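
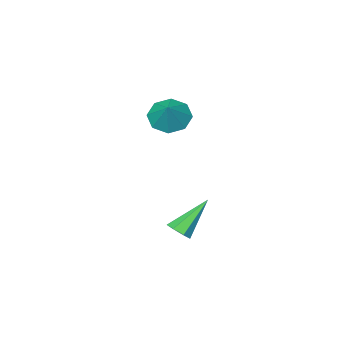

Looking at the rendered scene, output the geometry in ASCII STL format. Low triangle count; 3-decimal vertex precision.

solid 
facet normal 0.708 -0.060 -0.703
outer loop
vertex -0.744 1.468 -2.97
vertex -1.093 1.828 -3.352
vertex -0.66 2.007 -2.931
endloop
endfacet
facet normal 0.481 -0.138 0.866
outer loop
vertex -0.744 1.468 -2.97
vertex -0.66 2.007 -2.931
vertex -2.587 1.952 -1.868
endloop
endfacet
facet normal 0.708 -0.060 -0.703
outer loop
vertex -0.66 2.007 -2.931
vertex -1.093 1.828 -3.352
vertex -0.902 2.411 -3.209
endloop
endfacet
facet normal 0.347 0.664 0.663
outer loop
vertex -0.66 2.007 -2.931
vertex -0.902 2.411 -3.209
vertex -2.587 1.952 -1.868
endloop
endfacet
facet normal 0.708 -0.059 -0.704
outer loop
vertex -0.902 2.411 -3.209
vertex -1.093 1.828 -3.352
vertex -1.288 2.376 -3.594
endloop
endfacet
facet normal -0.187 0.977 0.099
outer loop
vertex -0.902 2.411 -3.209
vertex -1.288 2.376 -3.594
vertex -2.587 1.952 -1.868
endloop
endfacet
facet normal 0.709 -0.058 -0.703
outer loop
vertex -1.288 2.376 -3.594
vertex -1.093 1.828 -3.352
vertex -1.527 1.928 -3.798
endloop
endfacet
facet normal -0.719 0.567 -0.402
outer loop
vertex -1.288 2.376 -3.594
vertex -1.527 1.928 -3.798
vertex -2.587 1.952 -1.868
endloop
endfacet
facet normal 0.709 -0.060 -0.703
outer loop
vertex -1.527 1.928 -3.798
vertex -1.093 1.828 -3.352
vertex -1.439 1.405 -3.665
endloop
endfacet
facet normal -0.848 -0.260 -0.462
outer loop
vertex -1.527 1.928 -3.798
vertex -1.439 1.405 -3.665
vertex -2.587 1.952 -1.868
endloop
endfacet
facet normal 0.708 -0.058 -0.704
outer loop
vertex -1.439 1.405 -3.665
vertex -1.093 1.828 -3.352
vertex -1.09 1.2 -3.297
endloop
endfacet
facet normal -0.477 -0.878 -0.037
outer loop
vertex -1.439 1.405 -3.665
vertex -1.09 1.2 -3.297
vertex -2.587 1.952 -1.868
endloop
endfacet
facet normal 0.709 -0.058 -0.703
outer loop
vertex -1.09 1.2 -3.297
vertex -1.093 1.828 -3.352
vertex -0.744 1.468 -2.97
endloop
endfacet
facet normal 0.115 -0.824 0.554
outer loop
vertex -1.09 1.2 -3.297
vertex -0.744 1.468 -2.97
vertex -2.587 1.952 -1.868
endloop
endfacet
facet normal -0.475 -0.511 -0.717
outer loop
vertex -1.615 -1.05 2.374
vertex -2.339 -0.375 2.372
vertex -1.484 -0.486 1.885
endloop
endfacet
facet normal 0.982 -0.078 0.173
outer loop
vertex -1.615 -1.05 2.374
vertex -1.484 -0.486 1.885
vertex -1.681 0.335 3.368
endloop
endfacet
facet normal -0.475 -0.510 -0.717
outer loop
vertex -1.484 -0.486 1.885
vertex -2.339 -0.375 2.372
vertex -1.854 0.144 1.682
endloop
endfacet
facet normal 0.873 0.467 -0.142
outer loop
vertex -1.484 -0.486 1.885
vertex -1.854 0.144 1.682
vertex -1.681 0.335 3.368
endloop
endfacet
facet normal -0.473 -0.512 -0.717
outer loop
vertex -1.854 0.144 1.682
vertex -2.339 -0.375 2.372
vertex -2.509 0.469 1.882
endloop
endfacet
facet normal 0.404 0.903 -0.144
outer loop
vertex -1.854 0.144 1.682
vertex -2.509 0.469 1.882
vertex -1.681 0.335 3.368
endloop
endfacet
facet normal -0.474 -0.512 -0.717
outer loop
vertex -2.509 0.469 1.882
vertex -2.339 -0.375 2.372
vertex -3.064 0.3 2.37
endloop
endfacet
facet normal -0.147 0.974 0.170
outer loop
vertex -2.509 0.469 1.882
vertex -3.064 0.3 2.37
vertex -1.681 0.335 3.368
endloop
endfacet
facet normal -0.473 -0.510 -0.718
outer loop
vertex -3.064 0.3 2.37
vertex -2.339 -0.375 2.372
vertex -3.195 -0.265 2.858
endloop
endfacet
facet normal -0.461 0.639 0.616
outer loop
vertex -3.064 0.3 2.37
vertex -3.195 -0.265 2.858
vertex -1.681 0.335 3.368
endloop
endfacet
facet normal -0.473 -0.511 -0.718
outer loop
vertex -3.195 -0.265 2.858
vertex -2.339 -0.375 2.372
vertex -2.824 -0.894 3.061
endloop
endfacet
facet normal -0.351 0.094 0.932
outer loop
vertex -3.195 -0.265 2.858
vertex -2.824 -0.894 3.061
vertex -1.681 0.335 3.368
endloop
endfacet
facet normal -0.473 -0.511 -0.718
outer loop
vertex -2.824 -0.894 3.061
vertex -2.339 -0.375 2.372
vertex -2.17 -1.219 2.861
endloop
endfacet
facet normal 0.116 -0.341 0.933
outer loop
vertex -2.824 -0.894 3.061
vertex -2.17 -1.219 2.861
vertex -1.681 0.335 3.368
endloop
endfacet
facet normal -0.474 -0.511 -0.717
outer loop
vertex -2.17 -1.219 2.861
vertex -2.339 -0.375 2.372
vertex -1.615 -1.05 2.374
endloop
endfacet
facet normal 0.669 -0.412 0.619
outer loop
vertex -2.17 -1.219 2.861
vertex -1.615 -1.05 2.374
vertex -1.681 0.335 3.368
endloop
endfacet

endsolid


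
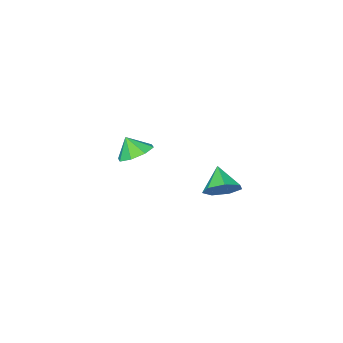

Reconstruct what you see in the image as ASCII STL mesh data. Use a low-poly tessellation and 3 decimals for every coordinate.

solid 
facet normal 0.309 0.707 -0.636
outer loop
vertex 1.09 2.526 -0.054
vertex 0.298 3.05 0.143
vertex 1.161 3.07 0.585
endloop
endfacet
facet normal 0.656 -0.609 0.446
outer loop
vertex 1.09 2.526 -0.054
vertex 1.161 3.07 0.585
vertex -0.158 2.01 1.077
endloop
endfacet
facet normal 0.309 0.708 -0.635
outer loop
vertex 1.161 3.07 0.585
vertex 0.298 3.05 0.143
vertex 0.581 3.598 0.891
endloop
endfacet
facet normal 0.406 -0.082 0.910
outer loop
vertex 1.161 3.07 0.585
vertex 0.581 3.598 0.891
vertex -0.158 2.01 1.077
endloop
endfacet
facet normal 0.310 0.707 -0.635
outer loop
vertex 0.581 3.598 0.891
vertex 0.298 3.05 0.143
vertex -0.212 3.714 0.633
endloop
endfacet
facet normal -0.270 0.235 0.934
outer loop
vertex 0.581 3.598 0.891
vertex -0.212 3.714 0.633
vertex -0.158 2.01 1.077
endloop
endfacet
facet normal 0.309 0.707 -0.636
outer loop
vertex -0.212 3.714 0.633
vertex 0.298 3.05 0.143
vertex -0.621 3.329 0.006
endloop
endfacet
facet normal -0.861 0.103 0.499
outer loop
vertex -0.212 3.714 0.633
vertex -0.621 3.329 0.006
vertex -0.158 2.01 1.077
endloop
endfacet
facet normal 0.309 0.707 -0.636
outer loop
vertex -0.621 3.329 0.006
vertex 0.298 3.05 0.143
vertex -0.339 2.734 -0.518
endloop
endfacet
facet normal -0.923 -0.378 -0.067
outer loop
vertex -0.621 3.329 0.006
vertex -0.339 2.734 -0.518
vertex -0.158 2.01 1.077
endloop
endfacet
facet normal 0.309 0.707 -0.636
outer loop
vertex -0.339 2.734 -0.518
vertex 0.298 3.05 0.143
vertex 0.423 2.377 -0.545
endloop
endfacet
facet normal -0.409 -0.847 -0.338
outer loop
vertex -0.339 2.734 -0.518
vertex 0.423 2.377 -0.545
vertex -0.158 2.01 1.077
endloop
endfacet
facet normal 0.310 0.707 -0.635
outer loop
vertex 0.423 2.377 -0.545
vertex 0.298 3.05 0.143
vertex 1.09 2.526 -0.054
endloop
endfacet
facet normal 0.293 -0.950 -0.110
outer loop
vertex 0.423 2.377 -0.545
vertex 1.09 2.526 -0.054
vertex -0.158 2.01 1.077
endloop
endfacet
facet normal -0.243 0.432 -0.869
outer loop
vertex 1.566 -2.723 -0.242
vertex 0.832 -3.404 -0.375
vertex 0.893 -2.494 0.06
endloop
endfacet
facet normal 0.484 0.385 0.786
outer loop
vertex 1.566 -2.723 -0.242
vertex 0.893 -2.494 0.06
vertex 1.108 -3.896 0.615
endloop
endfacet
facet normal -0.243 0.432 -0.869
outer loop
vertex 0.893 -2.494 0.06
vertex 0.832 -3.404 -0.375
vertex 0.183 -2.798 0.108
endloop
endfacet
facet normal -0.089 0.355 0.931
outer loop
vertex 0.893 -2.494 0.06
vertex 0.183 -2.798 0.108
vertex 1.108 -3.896 0.615
endloop
endfacet
facet normal -0.242 0.433 -0.868
outer loop
vertex 0.183 -2.798 0.108
vertex 0.832 -3.404 -0.375
vertex -0.146 -3.456 -0.128
endloop
endfacet
facet normal -0.521 -0.045 0.852
outer loop
vertex 0.183 -2.798 0.108
vertex -0.146 -3.456 -0.128
vertex 1.108 -3.896 0.615
endloop
endfacet
facet normal -0.242 0.432 -0.869
outer loop
vertex -0.146 -3.456 -0.128
vertex 0.832 -3.404 -0.375
vertex 0.097 -4.084 -0.508
endloop
endfacet
facet normal -0.557 -0.577 0.598
outer loop
vertex -0.146 -3.456 -0.128
vertex 0.097 -4.084 -0.508
vertex 1.108 -3.896 0.615
endloop
endfacet
facet normal -0.243 0.432 -0.869
outer loop
vertex 0.097 -4.084 -0.508
vertex 0.832 -3.404 -0.375
vertex 0.77 -4.313 -0.81
endloop
endfacet
facet normal -0.176 -0.933 0.315
outer loop
vertex 0.097 -4.084 -0.508
vertex 0.77 -4.313 -0.81
vertex 1.108 -3.896 0.615
endloop
endfacet
facet normal -0.244 0.432 -0.868
outer loop
vertex 0.77 -4.313 -0.81
vertex 0.832 -3.404 -0.375
vertex 1.48 -4.009 -0.858
endloop
endfacet
facet normal 0.398 -0.902 0.170
outer loop
vertex 0.77 -4.313 -0.81
vertex 1.48 -4.009 -0.858
vertex 1.108 -3.896 0.615
endloop
endfacet
facet normal -0.243 0.433 -0.868
outer loop
vertex 1.48 -4.009 -0.858
vertex 0.832 -3.404 -0.375
vertex 1.809 -3.351 -0.622
endloop
endfacet
facet normal 0.828 -0.503 0.248
outer loop
vertex 1.48 -4.009 -0.858
vertex 1.809 -3.351 -0.622
vertex 1.108 -3.896 0.615
endloop
endfacet
facet normal -0.243 0.432 -0.869
outer loop
vertex 1.809 -3.351 -0.622
vertex 0.832 -3.404 -0.375
vertex 1.566 -2.723 -0.242
endloop
endfacet
facet normal 0.864 0.030 0.503
outer loop
vertex 1.809 -3.351 -0.622
vertex 1.566 -2.723 -0.242
vertex 1.108 -3.896 0.615
endloop
endfacet

endsolid


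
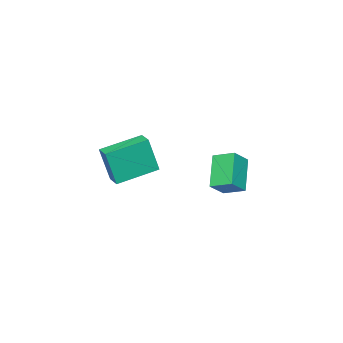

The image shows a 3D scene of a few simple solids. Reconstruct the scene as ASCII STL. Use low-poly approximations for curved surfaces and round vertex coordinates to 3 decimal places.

solid 
facet normal -0.863 0.456 0.219
outer loop
vertex -3.469 -2.809 2.961
vertex -3.069 -2.1 3.06
vertex -3.734 -2.393 1.054
endloop
endfacet
facet normal -0.489 -0.864 -0.121
outer loop
vertex -1.871 -3.38 0.58
vertex -3.469 -2.809 2.961
vertex -3.734 -2.393 1.054
endloop
endfacet
facet normal -0.862 0.458 0.219
outer loop
vertex -3.734 -2.393 1.054
vertex -3.069 -2.1 3.06
vertex -3.333 -1.685 1.153
endloop
endfacet
facet normal -0.134 0.211 -0.968
outer loop
vertex -3.333 -1.685 1.153
vertex -1.871 -3.38 0.58
vertex -3.734 -2.393 1.054
endloop
endfacet
facet normal 0.135 -0.211 0.968
outer loop
vertex -3.469 -2.809 2.961
vertex -1.206 -3.087 2.586
vertex -3.069 -2.1 3.06
endloop
endfacet
facet normal -0.488 -0.864 -0.120
outer loop
vertex -1.607 -3.795 2.487
vertex -3.469 -2.809 2.961
vertex -1.871 -3.38 0.58
endloop
endfacet
facet normal 0.134 -0.212 0.968
outer loop
vertex -1.607 -3.795 2.487
vertex -1.206 -3.087 2.586
vertex -3.469 -2.809 2.961
endloop
endfacet
facet normal 0.488 0.864 0.120
outer loop
vertex -3.069 -2.1 3.06
vertex -1.206 -3.087 2.586
vertex -3.333 -1.685 1.153
endloop
endfacet
facet normal -0.135 0.211 -0.968
outer loop
vertex -1.471 -2.671 0.679
vertex -1.871 -3.38 0.58
vertex -3.333 -1.685 1.153
endloop
endfacet
facet normal 0.488 0.864 0.121
outer loop
vertex -3.333 -1.685 1.153
vertex -1.206 -3.087 2.586
vertex -1.471 -2.671 0.679
endloop
endfacet
facet normal 0.863 -0.456 -0.219
outer loop
vertex -1.471 -2.671 0.679
vertex -1.607 -3.795 2.487
vertex -1.871 -3.38 0.58
endloop
endfacet
facet normal 0.862 -0.457 -0.220
outer loop
vertex -1.206 -3.087 2.586
vertex -1.607 -3.795 2.487
vertex -1.471 -2.671 0.679
endloop
endfacet
facet normal -0.651 -0.406 0.641
outer loop
vertex -2.75 1.763 3.491
vertex -2.967 2.786 3.918
vertex -3.572 1.9 2.743
endloop
endfacet
facet normal 0.192 -0.906 -0.377
outer loop
vertex -2.393 2.634 1.582
vertex -2.75 1.763 3.491
vertex -3.572 1.9 2.743
endloop
endfacet
facet normal -0.652 -0.405 0.641
outer loop
vertex -3.572 1.9 2.743
vertex -2.967 2.786 3.918
vertex -3.789 2.923 3.169
endloop
endfacet
facet normal -0.734 0.122 -0.668
outer loop
vertex -3.789 2.923 3.169
vertex -2.393 2.634 1.582
vertex -3.572 1.9 2.743
endloop
endfacet
facet normal 0.734 -0.123 0.668
outer loop
vertex -2.75 1.763 3.491
vertex -1.788 3.52 2.757
vertex -2.967 2.786 3.918
endloop
endfacet
facet normal 0.193 -0.906 -0.377
outer loop
vertex -1.571 2.497 2.331
vertex -2.75 1.763 3.491
vertex -2.393 2.634 1.582
endloop
endfacet
facet normal 0.734 -0.123 0.668
outer loop
vertex -1.571 2.497 2.331
vertex -1.788 3.52 2.757
vertex -2.75 1.763 3.491
endloop
endfacet
facet normal -0.193 0.906 0.377
outer loop
vertex -2.967 2.786 3.918
vertex -1.788 3.52 2.757
vertex -3.789 2.923 3.169
endloop
endfacet
facet normal -0.734 0.123 -0.668
outer loop
vertex -2.61 3.657 2.009
vertex -2.393 2.634 1.582
vertex -3.789 2.923 3.169
endloop
endfacet
facet normal -0.193 0.906 0.377
outer loop
vertex -3.789 2.923 3.169
vertex -1.788 3.52 2.757
vertex -2.61 3.657 2.009
endloop
endfacet
facet normal 0.652 0.406 -0.641
outer loop
vertex -2.61 3.657 2.009
vertex -1.571 2.497 2.331
vertex -2.393 2.634 1.582
endloop
endfacet
facet normal 0.651 0.405 -0.642
outer loop
vertex -1.788 3.52 2.757
vertex -1.571 2.497 2.331
vertex -2.61 3.657 2.009
endloop
endfacet

endsolid


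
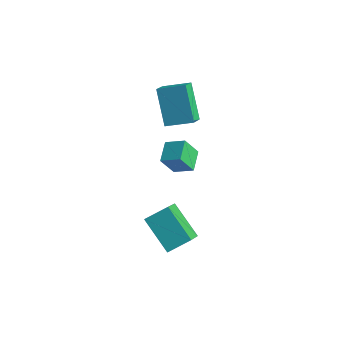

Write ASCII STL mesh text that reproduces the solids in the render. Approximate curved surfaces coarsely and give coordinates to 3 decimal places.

solid 
facet normal -0.267 -0.444 0.855
outer loop
vertex -3.124 1.172 -0.913
vertex -3.99 0.855 -1.348
vertex -2.627 0.256 -1.234
endloop
endfacet
facet normal 0.849 0.311 0.426
outer loop
vertex -2.31 0.785 -2.252
vertex -3.124 1.172 -0.913
vertex -2.627 0.256 -1.234
endloop
endfacet
facet normal -0.267 -0.444 0.855
outer loop
vertex -2.627 0.256 -1.234
vertex -3.99 0.855 -1.348
vertex -3.493 -0.061 -1.669
endloop
endfacet
facet normal 0.456 -0.840 -0.295
outer loop
vertex -3.493 -0.061 -1.669
vertex -2.31 0.785 -2.252
vertex -2.627 0.256 -1.234
endloop
endfacet
facet normal -0.456 0.840 0.295
outer loop
vertex -3.124 1.172 -0.913
vertex -3.673 1.384 -2.366
vertex -3.99 0.855 -1.348
endloop
endfacet
facet normal 0.849 0.311 0.426
outer loop
vertex -2.807 1.701 -1.931
vertex -3.124 1.172 -0.913
vertex -2.31 0.785 -2.252
endloop
endfacet
facet normal -0.456 0.840 0.295
outer loop
vertex -2.807 1.701 -1.931
vertex -3.673 1.384 -2.366
vertex -3.124 1.172 -0.913
endloop
endfacet
facet normal -0.849 -0.311 -0.426
outer loop
vertex -3.99 0.855 -1.348
vertex -3.673 1.384 -2.366
vertex -3.493 -0.061 -1.669
endloop
endfacet
facet normal 0.456 -0.840 -0.295
outer loop
vertex -3.176 0.468 -2.687
vertex -2.31 0.785 -2.252
vertex -3.493 -0.061 -1.669
endloop
endfacet
facet normal -0.849 -0.311 -0.426
outer loop
vertex -3.493 -0.061 -1.669
vertex -3.673 1.384 -2.366
vertex -3.176 0.468 -2.687
endloop
endfacet
facet normal 0.267 0.444 -0.855
outer loop
vertex -3.176 0.468 -2.687
vertex -2.807 1.701 -1.931
vertex -2.31 0.785 -2.252
endloop
endfacet
facet normal 0.267 0.444 -0.855
outer loop
vertex -3.673 1.384 -2.366
vertex -2.807 1.701 -1.931
vertex -3.176 0.468 -2.687
endloop
endfacet
facet normal -0.524 0.336 0.783
outer loop
vertex -3.908 0.196 2.981
vertex -2.866 0.881 3.384
vertex -4.189 0.917 2.483
endloop
endfacet
facet normal -0.795 -0.523 -0.308
outer loop
vertex -3.194 0.279 0.996
vertex -3.908 0.196 2.981
vertex -4.189 0.917 2.483
endloop
endfacet
facet normal -0.524 0.336 0.783
outer loop
vertex -4.189 0.917 2.483
vertex -2.866 0.881 3.384
vertex -3.148 1.602 2.886
endloop
endfacet
facet normal -0.306 0.783 -0.541
outer loop
vertex -3.148 1.602 2.886
vertex -3.194 0.279 0.996
vertex -4.189 0.917 2.483
endloop
endfacet
facet normal 0.306 -0.784 0.541
outer loop
vertex -3.908 0.196 2.981
vertex -1.871 0.243 1.897
vertex -2.866 0.881 3.384
endloop
endfacet
facet normal -0.795 -0.523 -0.308
outer loop
vertex -2.912 -0.442 1.494
vertex -3.908 0.196 2.981
vertex -3.194 0.279 0.996
endloop
endfacet
facet normal 0.306 -0.783 0.541
outer loop
vertex -2.912 -0.442 1.494
vertex -1.871 0.243 1.897
vertex -3.908 0.196 2.981
endloop
endfacet
facet normal 0.795 0.523 0.307
outer loop
vertex -2.866 0.881 3.384
vertex -1.871 0.243 1.897
vertex -3.148 1.602 2.886
endloop
endfacet
facet normal -0.306 0.783 -0.541
outer loop
vertex -2.152 0.964 1.399
vertex -3.194 0.279 0.996
vertex -3.148 1.602 2.886
endloop
endfacet
facet normal 0.795 0.523 0.308
outer loop
vertex -3.148 1.602 2.886
vertex -1.871 0.243 1.897
vertex -2.152 0.964 1.399
endloop
endfacet
facet normal 0.524 -0.336 -0.783
outer loop
vertex -2.152 0.964 1.399
vertex -2.912 -0.442 1.494
vertex -3.194 0.279 0.996
endloop
endfacet
facet normal 0.524 -0.336 -0.782
outer loop
vertex -1.871 0.243 1.897
vertex -2.912 -0.442 1.494
vertex -2.152 0.964 1.399
endloop
endfacet
facet normal -0.492 -0.711 -0.502
outer loop
vertex -1.412 -3.538 -1.634
vertex -1.925 -2.48 -2.628
vertex 0.084 -3.818 -2.704
endloop
endfacet
facet normal 0.333 -0.687 0.646
outer loop
vertex 0.665 -2.98 -2.112
vertex -1.412 -3.538 -1.634
vertex 0.084 -3.818 -2.704
endloop
endfacet
facet normal -0.493 -0.711 -0.502
outer loop
vertex 0.084 -3.818 -2.704
vertex -1.925 -2.48 -2.628
vertex -0.43 -2.761 -3.698
endloop
endfacet
facet normal 0.804 -0.151 -0.576
outer loop
vertex -0.43 -2.761 -3.698
vertex 0.665 -2.98 -2.112
vertex 0.084 -3.818 -2.704
endloop
endfacet
facet normal -0.804 0.151 0.575
outer loop
vertex -1.412 -3.538 -1.634
vertex -1.344 -1.642 -2.036
vertex -1.925 -2.48 -2.628
endloop
endfacet
facet normal 0.333 -0.687 0.646
outer loop
vertex -0.83 -2.699 -1.042
vertex -1.412 -3.538 -1.634
vertex 0.665 -2.98 -2.112
endloop
endfacet
facet normal -0.803 0.151 0.576
outer loop
vertex -0.83 -2.699 -1.042
vertex -1.344 -1.642 -2.036
vertex -1.412 -3.538 -1.634
endloop
endfacet
facet normal -0.333 0.687 -0.646
outer loop
vertex -1.925 -2.48 -2.628
vertex -1.344 -1.642 -2.036
vertex -0.43 -2.761 -3.698
endloop
endfacet
facet normal 0.804 -0.151 -0.576
outer loop
vertex 0.152 -1.922 -3.106
vertex 0.665 -2.98 -2.112
vertex -0.43 -2.761 -3.698
endloop
endfacet
facet normal -0.333 0.687 -0.646
outer loop
vertex -0.43 -2.761 -3.698
vertex -1.344 -1.642 -2.036
vertex 0.152 -1.922 -3.106
endloop
endfacet
facet normal 0.493 0.711 0.502
outer loop
vertex 0.152 -1.922 -3.106
vertex -0.83 -2.699 -1.042
vertex 0.665 -2.98 -2.112
endloop
endfacet
facet normal 0.492 0.711 0.502
outer loop
vertex -1.344 -1.642 -2.036
vertex -0.83 -2.699 -1.042
vertex 0.152 -1.922 -3.106
endloop
endfacet

endsolid


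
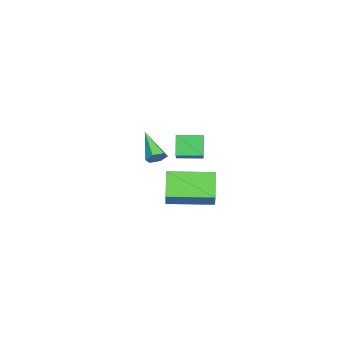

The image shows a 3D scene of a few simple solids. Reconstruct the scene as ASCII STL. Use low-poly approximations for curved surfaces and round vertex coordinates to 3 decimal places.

solid 
facet normal 0.602 0.523 -0.604
outer loop
vertex -0.267 0.308 -0.587
vertex -0.647 0.356 -0.924
vertex -0.584 0.706 -0.558
endloop
endfacet
facet normal 0.330 0.196 0.923
outer loop
vertex -0.267 0.308 -0.587
vertex -0.584 0.706 -0.558
vertex -1.653 -0.516 0.084
endloop
endfacet
facet normal 0.602 0.522 -0.603
outer loop
vertex -0.584 0.706 -0.558
vertex -0.647 0.356 -0.924
vertex -0.964 0.755 -0.895
endloop
endfacet
facet normal -0.432 0.686 0.586
outer loop
vertex -0.584 0.706 -0.558
vertex -0.964 0.755 -0.895
vertex -1.653 -0.516 0.084
endloop
endfacet
facet normal 0.602 0.522 -0.603
outer loop
vertex -0.964 0.755 -0.895
vertex -0.647 0.356 -0.924
vertex -1.027 0.405 -1.261
endloop
endfacet
facet normal -0.916 0.356 -0.183
outer loop
vertex -0.964 0.755 -0.895
vertex -1.027 0.405 -1.261
vertex -1.653 -0.516 0.084
endloop
endfacet
facet normal 0.603 0.522 -0.603
outer loop
vertex -1.027 0.405 -1.261
vertex -0.647 0.356 -0.924
vertex -0.71 0.007 -1.289
endloop
endfacet
facet normal -0.637 -0.464 -0.615
outer loop
vertex -1.027 0.405 -1.261
vertex -0.71 0.007 -1.289
vertex -1.653 -0.516 0.084
endloop
endfacet
facet normal 0.603 0.522 -0.603
outer loop
vertex -0.71 0.007 -1.289
vertex -0.647 0.356 -0.924
vertex -0.33 -0.042 -0.952
endloop
endfacet
facet normal 0.124 -0.953 -0.278
outer loop
vertex -0.71 0.007 -1.289
vertex -0.33 -0.042 -0.952
vertex -1.653 -0.516 0.084
endloop
endfacet
facet normal 0.602 0.522 -0.604
outer loop
vertex -0.33 -0.042 -0.952
vertex -0.647 0.356 -0.924
vertex -0.267 0.308 -0.587
endloop
endfacet
facet normal 0.608 -0.623 0.492
outer loop
vertex -0.33 -0.042 -0.952
vertex -0.267 0.308 -0.587
vertex -1.653 -0.516 0.084
endloop
endfacet
facet normal -0.506 -0.153 0.849
outer loop
vertex 3.635 2.613 2.656
vertex 3.326 3.658 2.66
vertex 2.642 2.321 2.011
endloop
endfacet
facet normal 0.284 -0.959 -0.004
outer loop
vertex 3.174 2.482 1.12
vertex 3.635 2.613 2.656
vertex 2.642 2.321 2.011
endloop
endfacet
facet normal -0.506 -0.153 0.849
outer loop
vertex 2.642 2.321 2.011
vertex 3.326 3.658 2.66
vertex 2.333 3.366 2.015
endloop
endfacet
facet normal -0.814 -0.239 -0.529
outer loop
vertex 2.333 3.366 2.015
vertex 3.174 2.482 1.12
vertex 2.642 2.321 2.011
endloop
endfacet
facet normal 0.814 0.239 0.529
outer loop
vertex 3.635 2.613 2.656
vertex 3.858 3.819 1.769
vertex 3.326 3.658 2.66
endloop
endfacet
facet normal 0.284 -0.959 -0.004
outer loop
vertex 4.167 2.774 1.765
vertex 3.635 2.613 2.656
vertex 3.174 2.482 1.12
endloop
endfacet
facet normal 0.814 0.239 0.529
outer loop
vertex 4.167 2.774 1.765
vertex 3.858 3.819 1.769
vertex 3.635 2.613 2.656
endloop
endfacet
facet normal -0.284 0.959 0.004
outer loop
vertex 3.326 3.658 2.66
vertex 3.858 3.819 1.769
vertex 2.333 3.366 2.015
endloop
endfacet
facet normal -0.814 -0.239 -0.529
outer loop
vertex 2.865 3.527 1.124
vertex 3.174 2.482 1.12
vertex 2.333 3.366 2.015
endloop
endfacet
facet normal -0.284 0.959 0.004
outer loop
vertex 2.333 3.366 2.015
vertex 3.858 3.819 1.769
vertex 2.865 3.527 1.124
endloop
endfacet
facet normal 0.506 0.153 -0.849
outer loop
vertex 2.865 3.527 1.124
vertex 4.167 2.774 1.765
vertex 3.174 2.482 1.12
endloop
endfacet
facet normal 0.506 0.153 -0.849
outer loop
vertex 3.858 3.819 1.769
vertex 4.167 2.774 1.765
vertex 2.865 3.527 1.124
endloop
endfacet
facet normal -0.655 -0.216 -0.724
outer loop
vertex -2.225 0.268 -2.945
vertex -2.863 2.31 -2.976
vertex -1.197 0.573 -3.966
endloop
endfacet
facet normal 0.298 -0.954 0.015
outer loop
vertex -0.417 0.83 -3.104
vertex -2.225 0.268 -2.945
vertex -1.197 0.573 -3.966
endloop
endfacet
facet normal -0.655 -0.216 -0.724
outer loop
vertex -1.197 0.573 -3.966
vertex -2.863 2.31 -2.976
vertex -1.835 2.616 -3.997
endloop
endfacet
facet normal 0.694 0.206 -0.690
outer loop
vertex -1.835 2.616 -3.997
vertex -0.417 0.83 -3.104
vertex -1.197 0.573 -3.966
endloop
endfacet
facet normal -0.694 -0.206 0.690
outer loop
vertex -2.225 0.268 -2.945
vertex -2.083 2.567 -2.114
vertex -2.863 2.31 -2.976
endloop
endfacet
facet normal 0.298 -0.954 0.014
outer loop
vertex -1.445 0.524 -2.083
vertex -2.225 0.268 -2.945
vertex -0.417 0.83 -3.104
endloop
endfacet
facet normal -0.694 -0.206 0.690
outer loop
vertex -1.445 0.524 -2.083
vertex -2.083 2.567 -2.114
vertex -2.225 0.268 -2.945
endloop
endfacet
facet normal -0.298 0.954 -0.014
outer loop
vertex -2.863 2.31 -2.976
vertex -2.083 2.567 -2.114
vertex -1.835 2.616 -3.997
endloop
endfacet
facet normal 0.694 0.206 -0.690
outer loop
vertex -1.055 2.872 -3.135
vertex -0.417 0.83 -3.104
vertex -1.835 2.616 -3.997
endloop
endfacet
facet normal -0.297 0.955 -0.014
outer loop
vertex -1.835 2.616 -3.997
vertex -2.083 2.567 -2.114
vertex -1.055 2.872 -3.135
endloop
endfacet
facet normal 0.655 0.216 0.724
outer loop
vertex -1.055 2.872 -3.135
vertex -1.445 0.524 -2.083
vertex -0.417 0.83 -3.104
endloop
endfacet
facet normal 0.655 0.216 0.724
outer loop
vertex -2.083 2.567 -2.114
vertex -1.445 0.524 -2.083
vertex -1.055 2.872 -3.135
endloop
endfacet

endsolid


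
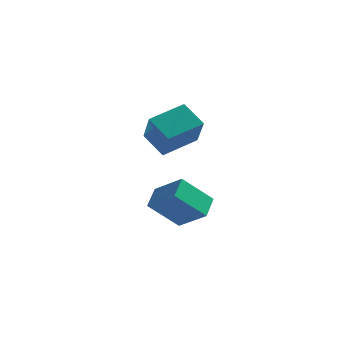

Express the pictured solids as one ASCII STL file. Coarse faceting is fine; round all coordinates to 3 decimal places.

solid 
facet normal -0.768 0.311 -0.560
outer loop
vertex 2.137 -0.762 -3.659
vertex 2.169 0.269 -3.13
vertex 3.308 -0.15 -4.925
endloop
endfacet
facet normal -0.028 -0.890 -0.456
outer loop
vertex 4.591 -0.669 -3.99
vertex 2.137 -0.762 -3.659
vertex 3.308 -0.15 -4.925
endloop
endfacet
facet normal -0.768 0.311 -0.560
outer loop
vertex 3.308 -0.15 -4.925
vertex 2.169 0.269 -3.13
vertex 3.34 0.882 -4.396
endloop
endfacet
facet normal 0.640 0.335 -0.692
outer loop
vertex 3.34 0.882 -4.396
vertex 4.591 -0.669 -3.99
vertex 3.308 -0.15 -4.925
endloop
endfacet
facet normal -0.640 -0.335 0.692
outer loop
vertex 2.137 -0.762 -3.659
vertex 3.452 -0.25 -2.195
vertex 2.169 0.269 -3.13
endloop
endfacet
facet normal -0.028 -0.889 -0.456
outer loop
vertex 3.42 -1.282 -2.724
vertex 2.137 -0.762 -3.659
vertex 4.591 -0.669 -3.99
endloop
endfacet
facet normal -0.640 -0.335 0.692
outer loop
vertex 3.42 -1.282 -2.724
vertex 3.452 -0.25 -2.195
vertex 2.137 -0.762 -3.659
endloop
endfacet
facet normal 0.027 0.890 0.456
outer loop
vertex 2.169 0.269 -3.13
vertex 3.452 -0.25 -2.195
vertex 3.34 0.882 -4.396
endloop
endfacet
facet normal 0.640 0.335 -0.692
outer loop
vertex 4.623 0.362 -3.461
vertex 4.591 -0.669 -3.99
vertex 3.34 0.882 -4.396
endloop
endfacet
facet normal 0.028 0.890 0.456
outer loop
vertex 3.34 0.882 -4.396
vertex 3.452 -0.25 -2.195
vertex 4.623 0.362 -3.461
endloop
endfacet
facet normal 0.768 -0.311 0.560
outer loop
vertex 4.623 0.362 -3.461
vertex 3.42 -1.282 -2.724
vertex 4.591 -0.669 -3.99
endloop
endfacet
facet normal 0.768 -0.311 0.560
outer loop
vertex 3.452 -0.25 -2.195
vertex 3.42 -1.282 -2.724
vertex 4.623 0.362 -3.461
endloop
endfacet
facet normal -0.643 -0.709 -0.291
outer loop
vertex 3.289 -1.681 0.567
vertex 2.334 -1.137 1.352
vertex 2.767 -0.656 -0.778
endloop
endfacet
facet normal 0.707 -0.403 -0.581
outer loop
vertex 3.886 0.577 -0.272
vertex 3.289 -1.681 0.567
vertex 2.767 -0.656 -0.778
endloop
endfacet
facet normal -0.643 -0.708 -0.291
outer loop
vertex 2.767 -0.656 -0.778
vertex 2.334 -1.137 1.352
vertex 1.813 -0.112 0.007
endloop
endfacet
facet normal -0.295 0.579 -0.760
outer loop
vertex 1.813 -0.112 0.007
vertex 3.886 0.577 -0.272
vertex 2.767 -0.656 -0.778
endloop
endfacet
facet normal 0.295 -0.579 0.760
outer loop
vertex 3.289 -1.681 0.567
vertex 3.453 0.096 1.858
vertex 2.334 -1.137 1.352
endloop
endfacet
facet normal 0.707 -0.403 -0.581
outer loop
vertex 4.407 -0.448 1.073
vertex 3.289 -1.681 0.567
vertex 3.886 0.577 -0.272
endloop
endfacet
facet normal 0.295 -0.579 0.760
outer loop
vertex 4.407 -0.448 1.073
vertex 3.453 0.096 1.858
vertex 3.289 -1.681 0.567
endloop
endfacet
facet normal -0.707 0.403 0.581
outer loop
vertex 2.334 -1.137 1.352
vertex 3.453 0.096 1.858
vertex 1.813 -0.112 0.007
endloop
endfacet
facet normal -0.295 0.579 -0.760
outer loop
vertex 2.931 1.121 0.513
vertex 3.886 0.577 -0.272
vertex 1.813 -0.112 0.007
endloop
endfacet
facet normal -0.707 0.403 0.581
outer loop
vertex 1.813 -0.112 0.007
vertex 3.453 0.096 1.858
vertex 2.931 1.121 0.513
endloop
endfacet
facet normal 0.643 0.709 0.291
outer loop
vertex 2.931 1.121 0.513
vertex 4.407 -0.448 1.073
vertex 3.886 0.577 -0.272
endloop
endfacet
facet normal 0.643 0.709 0.290
outer loop
vertex 3.453 0.096 1.858
vertex 4.407 -0.448 1.073
vertex 2.931 1.121 0.513
endloop
endfacet

endsolid


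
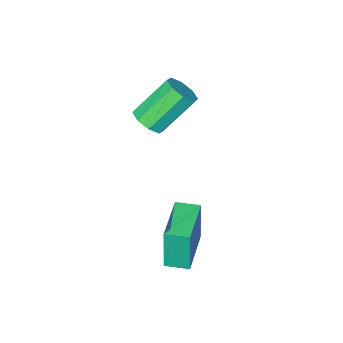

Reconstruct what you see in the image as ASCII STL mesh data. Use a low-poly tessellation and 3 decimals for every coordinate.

solid 
facet normal -0.644 0.765 0.009
outer loop
vertex 2.06 3.346 -1.218
vertex 3.674 4.703 -1.144
vertex 2.103 3.405 -3.227
endloop
endfacet
facet normal -0.765 -0.643 -0.035
outer loop
vertex 2.766 2.617 -3.236
vertex 2.06 3.346 -1.218
vertex 2.103 3.405 -3.227
endloop
endfacet
facet normal -0.644 0.765 0.009
outer loop
vertex 2.103 3.405 -3.227
vertex 3.674 4.703 -1.144
vertex 3.716 4.762 -3.153
endloop
endfacet
facet normal 0.021 0.029 -0.999
outer loop
vertex 3.716 4.762 -3.153
vertex 2.766 2.617 -3.236
vertex 2.103 3.405 -3.227
endloop
endfacet
facet normal -0.021 -0.029 0.999
outer loop
vertex 2.06 3.346 -1.218
vertex 4.337 3.915 -1.153
vertex 3.674 4.703 -1.144
endloop
endfacet
facet normal -0.764 -0.644 -0.035
outer loop
vertex 2.724 2.558 -1.227
vertex 2.06 3.346 -1.218
vertex 2.766 2.617 -3.236
endloop
endfacet
facet normal -0.021 -0.029 0.999
outer loop
vertex 2.724 2.558 -1.227
vertex 4.337 3.915 -1.153
vertex 2.06 3.346 -1.218
endloop
endfacet
facet normal 0.765 0.643 0.035
outer loop
vertex 3.674 4.703 -1.144
vertex 4.337 3.915 -1.153
vertex 3.716 4.762 -3.153
endloop
endfacet
facet normal 0.021 0.029 -0.999
outer loop
vertex 4.38 3.974 -3.162
vertex 2.766 2.617 -3.236
vertex 3.716 4.762 -3.153
endloop
endfacet
facet normal 0.764 0.644 0.035
outer loop
vertex 3.716 4.762 -3.153
vertex 4.337 3.915 -1.153
vertex 4.38 3.974 -3.162
endloop
endfacet
facet normal 0.644 -0.765 -0.009
outer loop
vertex 4.38 3.974 -3.162
vertex 2.724 2.558 -1.227
vertex 2.766 2.617 -3.236
endloop
endfacet
facet normal 0.644 -0.765 -0.009
outer loop
vertex 4.337 3.915 -1.153
vertex 2.724 2.558 -1.227
vertex 4.38 3.974 -3.162
endloop
endfacet
facet normal 0.652 -0.200 -0.731
outer loop
vertex 1.868 -1.003 0.868
vertex 1.254 -1.108 0.349
vertex 1.707 -0.478 0.581
endloop
endfacet
facet normal 0.712 0.492 0.501
outer loop
vertex 1.868 -1.003 0.868
vertex 1.707 -0.478 0.581
vertex 0.439 -0.567 2.469
endloop
endfacet
facet normal 0.712 0.492 0.501
outer loop
vertex 0.439 -0.567 2.469
vertex 1.707 -0.478 0.581
vertex 0.278 -0.042 2.183
endloop
endfacet
facet normal -0.652 0.199 0.732
outer loop
vertex 0.439 -0.567 2.469
vertex 0.278 -0.042 2.183
vertex -0.174 -0.672 1.951
endloop
endfacet
facet normal 0.652 -0.199 -0.732
outer loop
vertex 1.707 -0.478 0.581
vertex 1.254 -1.108 0.349
vertex 1.281 -0.321 0.159
endloop
endfacet
facet normal 0.321 0.947 0.028
outer loop
vertex 1.707 -0.478 0.581
vertex 1.281 -0.321 0.159
vertex 0.278 -0.042 2.183
endloop
endfacet
facet normal 0.321 0.947 0.028
outer loop
vertex 0.278 -0.042 2.183
vertex 1.281 -0.321 0.159
vertex -0.148 0.115 1.76
endloop
endfacet
facet normal -0.653 0.199 0.731
outer loop
vertex 0.278 -0.042 2.183
vertex -0.148 0.115 1.76
vertex -0.174 -0.672 1.951
endloop
endfacet
facet normal 0.653 -0.199 -0.731
outer loop
vertex 1.281 -0.321 0.159
vertex 1.254 -1.108 0.349
vertex 0.84 -0.626 -0.152
endloop
endfacet
facet normal -0.260 0.848 -0.463
outer loop
vertex 1.281 -0.321 0.159
vertex 0.84 -0.626 -0.152
vertex -0.148 0.115 1.76
endloop
endfacet
facet normal -0.260 0.848 -0.463
outer loop
vertex -0.148 0.115 1.76
vertex 0.84 -0.626 -0.152
vertex -0.589 -0.19 1.449
endloop
endfacet
facet normal -0.653 0.199 0.731
outer loop
vertex -0.148 0.115 1.76
vertex -0.589 -0.19 1.449
vertex -0.174 -0.672 1.951
endloop
endfacet
facet normal 0.652 -0.200 -0.731
outer loop
vertex 0.84 -0.626 -0.152
vertex 1.254 -1.108 0.349
vertex 0.641 -1.213 -0.169
endloop
endfacet
facet normal -0.687 0.253 -0.682
outer loop
vertex 0.84 -0.626 -0.152
vertex 0.641 -1.213 -0.169
vertex -0.589 -0.19 1.449
endloop
endfacet
facet normal -0.687 0.253 -0.682
outer loop
vertex -0.589 -0.19 1.449
vertex 0.641 -1.213 -0.169
vertex -0.788 -0.777 1.432
endloop
endfacet
facet normal -0.652 0.200 0.731
outer loop
vertex -0.589 -0.19 1.449
vertex -0.788 -0.777 1.432
vertex -0.174 -0.672 1.951
endloop
endfacet
facet normal 0.652 -0.199 -0.732
outer loop
vertex 0.641 -1.213 -0.169
vertex 1.254 -1.108 0.349
vertex 0.802 -1.738 0.117
endloop
endfacet
facet normal -0.712 -0.492 -0.502
outer loop
vertex 0.641 -1.213 -0.169
vertex 0.802 -1.738 0.117
vertex -0.788 -0.777 1.432
endloop
endfacet
facet normal -0.712 -0.492 -0.501
outer loop
vertex -0.788 -0.777 1.432
vertex 0.802 -1.738 0.117
vertex -0.627 -1.302 1.719
endloop
endfacet
facet normal -0.652 0.200 0.731
outer loop
vertex -0.788 -0.777 1.432
vertex -0.627 -1.302 1.719
vertex -0.174 -0.672 1.951
endloop
endfacet
facet normal 0.653 -0.199 -0.731
outer loop
vertex 0.802 -1.738 0.117
vertex 1.254 -1.108 0.349
vertex 1.228 -1.895 0.54
endloop
endfacet
facet normal -0.321 -0.947 -0.028
outer loop
vertex 0.802 -1.738 0.117
vertex 1.228 -1.895 0.54
vertex -0.627 -1.302 1.719
endloop
endfacet
facet normal -0.321 -0.947 -0.028
outer loop
vertex -0.627 -1.302 1.719
vertex 1.228 -1.895 0.54
vertex -0.201 -1.459 2.141
endloop
endfacet
facet normal -0.652 0.199 0.732
outer loop
vertex -0.627 -1.302 1.719
vertex -0.201 -1.459 2.141
vertex -0.174 -0.672 1.951
endloop
endfacet
facet normal 0.653 -0.199 -0.731
outer loop
vertex 1.228 -1.895 0.54
vertex 1.254 -1.108 0.349
vertex 1.669 -1.59 0.851
endloop
endfacet
facet normal 0.260 -0.848 0.463
outer loop
vertex 1.228 -1.895 0.54
vertex 1.669 -1.59 0.851
vertex -0.201 -1.459 2.141
endloop
endfacet
facet normal 0.260 -0.848 0.463
outer loop
vertex -0.201 -1.459 2.141
vertex 1.669 -1.59 0.851
vertex 0.24 -1.154 2.452
endloop
endfacet
facet normal -0.653 0.199 0.731
outer loop
vertex -0.201 -1.459 2.141
vertex 0.24 -1.154 2.452
vertex -0.174 -0.672 1.951
endloop
endfacet
facet normal 0.652 -0.200 -0.731
outer loop
vertex 1.669 -1.59 0.851
vertex 1.254 -1.108 0.349
vertex 1.868 -1.003 0.868
endloop
endfacet
facet normal 0.687 -0.253 0.682
outer loop
vertex 1.669 -1.59 0.851
vertex 1.868 -1.003 0.868
vertex 0.24 -1.154 2.452
endloop
endfacet
facet normal 0.687 -0.253 0.682
outer loop
vertex 0.24 -1.154 2.452
vertex 1.868 -1.003 0.868
vertex 0.439 -0.567 2.469
endloop
endfacet
facet normal -0.652 0.200 0.731
outer loop
vertex 0.24 -1.154 2.452
vertex 0.439 -0.567 2.469
vertex -0.174 -0.672 1.951
endloop
endfacet

endsolid


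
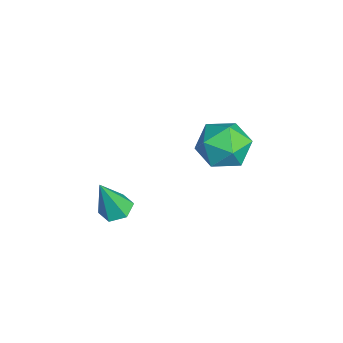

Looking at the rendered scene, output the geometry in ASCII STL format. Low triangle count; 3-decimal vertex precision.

solid 
facet normal 0.487 0.531 0.694
outer loop
vertex -2.369 2.752 1.967
vertex -2.56 1.94 2.722
vertex -1.63 1.913 2.09
endloop
endfacet
facet normal 0.747 0.664 0.042
outer loop
vertex -2.369 2.752 1.967
vertex -1.63 1.913 2.09
vertex -1.898 2.28 1.061
endloop
endfacet
facet normal 0.211 0.908 -0.363
outer loop
vertex -2.369 2.752 1.967
vertex -1.898 2.28 1.061
vertex -2.994 2.533 1.057
endloop
endfacet
facet normal -0.379 0.925 0.038
outer loop
vertex -2.369 2.752 1.967
vertex -2.994 2.533 1.057
vertex -3.403 2.323 2.084
endloop
endfacet
facet normal -0.209 0.692 0.691
outer loop
vertex -2.369 2.752 1.967
vertex -3.403 2.323 2.084
vertex -2.56 1.94 2.722
endloop
endfacet
facet normal 0.971 0.047 -0.236
outer loop
vertex -1.898 2.28 1.061
vertex -1.63 1.913 2.09
vertex -1.797 1.177 1.256
endloop
endfacet
facet normal 0.551 -0.169 0.818
outer loop
vertex -1.63 1.913 2.09
vertex -2.56 1.94 2.722
vertex -2.206 0.967 2.283
endloop
endfacet
facet normal -0.574 0.091 0.814
outer loop
vertex -2.56 1.94 2.722
vertex -3.403 2.323 2.084
vertex -3.302 1.22 2.279
endloop
endfacet
facet normal -0.850 0.468 -0.243
outer loop
vertex -3.403 2.323 2.084
vertex -2.994 2.533 1.057
vertex -3.57 1.587 1.25
endloop
endfacet
facet normal 0.105 0.440 -0.892
outer loop
vertex -2.994 2.533 1.057
vertex -1.898 2.28 1.061
vertex -2.64 1.56 0.618
endloop
endfacet
facet normal 0.379 -0.925 -0.038
outer loop
vertex -2.831 0.748 1.373
vertex -1.797 1.177 1.256
vertex -2.206 0.967 2.283
endloop
endfacet
facet normal -0.211 -0.908 0.363
outer loop
vertex -2.831 0.748 1.373
vertex -2.206 0.967 2.283
vertex -3.302 1.22 2.279
endloop
endfacet
facet normal -0.747 -0.664 -0.042
outer loop
vertex -2.831 0.748 1.373
vertex -3.302 1.22 2.279
vertex -3.57 1.587 1.25
endloop
endfacet
facet normal -0.487 -0.531 -0.694
outer loop
vertex -2.831 0.748 1.373
vertex -3.57 1.587 1.25
vertex -2.64 1.56 0.618
endloop
endfacet
facet normal 0.209 -0.692 -0.691
outer loop
vertex -2.831 0.748 1.373
vertex -2.64 1.56 0.618
vertex -1.797 1.177 1.256
endloop
endfacet
facet normal 0.850 -0.468 0.243
outer loop
vertex -2.206 0.967 2.283
vertex -1.797 1.177 1.256
vertex -1.63 1.913 2.09
endloop
endfacet
facet normal -0.105 -0.440 0.892
outer loop
vertex -3.302 1.22 2.279
vertex -2.206 0.967 2.283
vertex -2.56 1.94 2.722
endloop
endfacet
facet normal -0.971 -0.047 0.236
outer loop
vertex -3.57 1.587 1.25
vertex -3.302 1.22 2.279
vertex -3.403 2.323 2.084
endloop
endfacet
facet normal -0.551 0.169 -0.818
outer loop
vertex -2.64 1.56 0.618
vertex -3.57 1.587 1.25
vertex -2.994 2.533 1.057
endloop
endfacet
facet normal 0.574 -0.091 -0.814
outer loop
vertex -1.797 1.177 1.256
vertex -2.64 1.56 0.618
vertex -1.898 2.28 1.061
endloop
endfacet
facet normal -0.114 0.325 -0.939
outer loop
vertex 1.269 -2.772 1.771
vertex 0.734 -2.465 1.942
vertex 1.299 -2.166 1.977
endloop
endfacet
facet normal 0.979 -0.108 0.175
outer loop
vertex 1.269 -2.772 1.771
vertex 1.299 -2.166 1.977
vertex 0.926 -3.015 3.538
endloop
endfacet
facet normal -0.113 0.323 -0.939
outer loop
vertex 1.299 -2.166 1.977
vertex 0.734 -2.465 1.942
vertex 0.764 -1.859 2.147
endloop
endfacet
facet normal 0.545 0.675 0.497
outer loop
vertex 1.299 -2.166 1.977
vertex 0.764 -1.859 2.147
vertex 0.926 -3.015 3.538
endloop
endfacet
facet normal -0.112 0.323 -0.940
outer loop
vertex 0.764 -1.859 2.147
vertex 0.734 -2.465 1.942
vertex 0.199 -2.157 2.112
endloop
endfacet
facet normal -0.398 0.682 0.613
outer loop
vertex 0.764 -1.859 2.147
vertex 0.199 -2.157 2.112
vertex 0.926 -3.015 3.538
endloop
endfacet
facet normal -0.111 0.325 -0.939
outer loop
vertex 0.199 -2.157 2.112
vertex 0.734 -2.465 1.942
vertex 0.169 -2.763 1.906
endloop
endfacet
facet normal -0.909 -0.093 0.407
outer loop
vertex 0.199 -2.157 2.112
vertex 0.169 -2.763 1.906
vertex 0.926 -3.015 3.538
endloop
endfacet
facet normal -0.112 0.325 -0.939
outer loop
vertex 0.169 -2.763 1.906
vertex 0.734 -2.465 1.942
vertex 0.704 -3.07 1.736
endloop
endfacet
facet normal -0.475 -0.876 0.085
outer loop
vertex 0.169 -2.763 1.906
vertex 0.704 -3.07 1.736
vertex 0.926 -3.015 3.538
endloop
endfacet
facet normal -0.113 0.325 -0.939
outer loop
vertex 0.704 -3.07 1.736
vertex 0.734 -2.465 1.942
vertex 1.269 -2.772 1.771
endloop
endfacet
facet normal 0.468 -0.883 -0.031
outer loop
vertex 0.704 -3.07 1.736
vertex 1.269 -2.772 1.771
vertex 0.926 -3.015 3.538
endloop
endfacet

endsolid


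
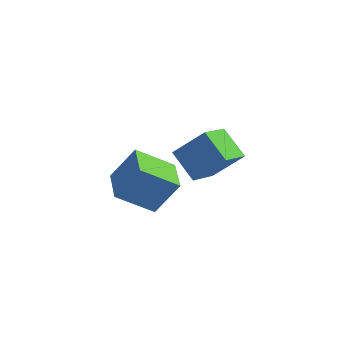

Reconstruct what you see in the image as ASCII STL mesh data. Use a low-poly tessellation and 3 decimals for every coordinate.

solid 
facet normal -0.729 -0.365 0.580
outer loop
vertex -2.437 -2.256 -0.874
vertex -3.245 -0.909 -1.042
vertex -3.266 -2.937 -2.345
endloop
endfacet
facet normal 0.511 -0.853 0.107
outer loop
vertex -1.815 -2.211 -3.498
vertex -2.437 -2.256 -0.874
vertex -3.266 -2.937 -2.345
endloop
endfacet
facet normal -0.729 -0.365 0.579
outer loop
vertex -3.266 -2.937 -2.345
vertex -3.245 -0.909 -1.042
vertex -4.073 -1.59 -2.513
endloop
endfacet
facet normal -0.455 -0.374 -0.808
outer loop
vertex -4.073 -1.59 -2.513
vertex -1.815 -2.211 -3.498
vertex -3.266 -2.937 -2.345
endloop
endfacet
facet normal 0.455 0.374 0.808
outer loop
vertex -2.437 -2.256 -0.874
vertex -1.794 -0.183 -2.195
vertex -3.245 -0.909 -1.042
endloop
endfacet
facet normal 0.512 -0.853 0.107
outer loop
vertex -0.987 -1.53 -2.027
vertex -2.437 -2.256 -0.874
vertex -1.815 -2.211 -3.498
endloop
endfacet
facet normal 0.455 0.374 0.808
outer loop
vertex -0.987 -1.53 -2.027
vertex -1.794 -0.183 -2.195
vertex -2.437 -2.256 -0.874
endloop
endfacet
facet normal -0.511 0.853 -0.107
outer loop
vertex -3.245 -0.909 -1.042
vertex -1.794 -0.183 -2.195
vertex -4.073 -1.59 -2.513
endloop
endfacet
facet normal -0.455 -0.374 -0.808
outer loop
vertex -2.623 -0.864 -3.666
vertex -1.815 -2.211 -3.498
vertex -4.073 -1.59 -2.513
endloop
endfacet
facet normal -0.512 0.853 -0.106
outer loop
vertex -4.073 -1.59 -2.513
vertex -1.794 -0.183 -2.195
vertex -2.623 -0.864 -3.666
endloop
endfacet
facet normal 0.729 0.365 -0.579
outer loop
vertex -2.623 -0.864 -3.666
vertex -0.987 -1.53 -2.027
vertex -1.815 -2.211 -3.498
endloop
endfacet
facet normal 0.729 0.364 -0.580
outer loop
vertex -1.794 -0.183 -2.195
vertex -0.987 -1.53 -2.027
vertex -2.623 -0.864 -3.666
endloop
endfacet
facet normal -0.646 -0.379 -0.663
outer loop
vertex -1.44 0.938 -4.156
vertex -2.696 1.653 -3.341
vertex -1.232 2.649 -5.338
endloop
endfacet
facet normal 0.757 -0.431 -0.491
outer loop
vertex -0.044 3.347 -4.119
vertex -1.44 0.938 -4.156
vertex -1.232 2.649 -5.338
endloop
endfacet
facet normal -0.646 -0.380 -0.663
outer loop
vertex -1.232 2.649 -5.338
vertex -2.696 1.653 -3.341
vertex -2.489 3.364 -4.523
endloop
endfacet
facet normal 0.099 0.819 -0.565
outer loop
vertex -2.489 3.364 -4.523
vertex -0.044 3.347 -4.119
vertex -1.232 2.649 -5.338
endloop
endfacet
facet normal -0.099 -0.819 0.565
outer loop
vertex -1.44 0.938 -4.156
vertex -1.508 2.351 -2.122
vertex -2.696 1.653 -3.341
endloop
endfacet
facet normal 0.757 -0.431 -0.491
outer loop
vertex -0.251 1.636 -2.937
vertex -1.44 0.938 -4.156
vertex -0.044 3.347 -4.119
endloop
endfacet
facet normal -0.099 -0.819 0.565
outer loop
vertex -0.251 1.636 -2.937
vertex -1.508 2.351 -2.122
vertex -1.44 0.938 -4.156
endloop
endfacet
facet normal -0.757 0.431 0.491
outer loop
vertex -2.696 1.653 -3.341
vertex -1.508 2.351 -2.122
vertex -2.489 3.364 -4.523
endloop
endfacet
facet normal 0.099 0.819 -0.566
outer loop
vertex -1.3 4.062 -3.304
vertex -0.044 3.347 -4.119
vertex -2.489 3.364 -4.523
endloop
endfacet
facet normal -0.757 0.431 0.491
outer loop
vertex -2.489 3.364 -4.523
vertex -1.508 2.351 -2.122
vertex -1.3 4.062 -3.304
endloop
endfacet
facet normal 0.646 0.379 0.662
outer loop
vertex -1.3 4.062 -3.304
vertex -0.251 1.636 -2.937
vertex -0.044 3.347 -4.119
endloop
endfacet
facet normal 0.646 0.379 0.663
outer loop
vertex -1.508 2.351 -2.122
vertex -0.251 1.636 -2.937
vertex -1.3 4.062 -3.304
endloop
endfacet

endsolid


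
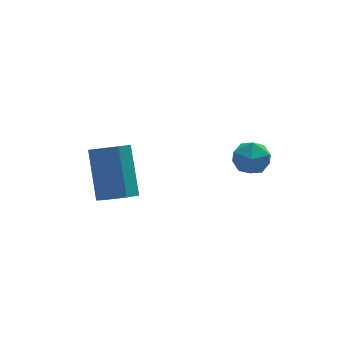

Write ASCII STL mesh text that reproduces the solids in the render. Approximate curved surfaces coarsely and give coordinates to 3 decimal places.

solid 
facet normal -0.757 0.621 0.202
outer loop
vertex 2.716 -2.946 2.36
vertex 2.647 -3.247 3.028
vertex 3.094 -2.67 2.928
endloop
endfacet
facet normal -0.295 0.922 -0.252
outer loop
vertex 2.716 -2.946 2.36
vertex 3.094 -2.67 2.928
vertex 3.419 -2.745 2.272
endloop
endfacet
facet normal -0.247 0.503 -0.828
outer loop
vertex 2.716 -2.946 2.36
vertex 3.419 -2.745 2.272
vertex 3.173 -3.368 1.967
endloop
endfacet
facet normal -0.680 -0.055 -0.731
outer loop
vertex 2.716 -2.946 2.36
vertex 3.173 -3.368 1.967
vertex 2.696 -3.678 2.434
endloop
endfacet
facet normal -0.995 0.018 -0.095
outer loop
vertex 2.716 -2.946 2.36
vertex 2.696 -3.678 2.434
vertex 2.647 -3.247 3.028
endloop
endfacet
facet normal 0.346 0.936 0.064
outer loop
vertex 3.419 -2.745 2.272
vertex 3.094 -2.67 2.928
vertex 3.784 -2.922 2.886
endloop
endfacet
facet normal -0.403 0.450 0.797
outer loop
vertex 3.094 -2.67 2.928
vertex 2.647 -3.247 3.028
vertex 3.307 -3.232 3.353
endloop
endfacet
facet normal -0.789 -0.527 0.317
outer loop
vertex 2.647 -3.247 3.028
vertex 2.696 -3.678 2.434
vertex 3.061 -3.855 3.048
endloop
endfacet
facet normal -0.279 -0.644 -0.712
outer loop
vertex 2.696 -3.678 2.434
vertex 3.173 -3.368 1.967
vertex 3.386 -3.93 2.392
endloop
endfacet
facet normal 0.422 0.259 -0.869
outer loop
vertex 3.173 -3.368 1.967
vertex 3.419 -2.745 2.272
vertex 3.833 -3.353 2.292
endloop
endfacet
facet normal 0.680 0.055 0.731
outer loop
vertex 3.764 -3.654 2.96
vertex 3.784 -2.922 2.886
vertex 3.307 -3.232 3.353
endloop
endfacet
facet normal 0.247 -0.503 0.828
outer loop
vertex 3.764 -3.654 2.96
vertex 3.307 -3.232 3.353
vertex 3.061 -3.855 3.048
endloop
endfacet
facet normal 0.295 -0.922 0.252
outer loop
vertex 3.764 -3.654 2.96
vertex 3.061 -3.855 3.048
vertex 3.386 -3.93 2.392
endloop
endfacet
facet normal 0.757 -0.621 -0.202
outer loop
vertex 3.764 -3.654 2.96
vertex 3.386 -3.93 2.392
vertex 3.833 -3.353 2.292
endloop
endfacet
facet normal 0.995 -0.018 0.095
outer loop
vertex 3.764 -3.654 2.96
vertex 3.833 -3.353 2.292
vertex 3.784 -2.922 2.886
endloop
endfacet
facet normal 0.279 0.644 0.712
outer loop
vertex 3.307 -3.232 3.353
vertex 3.784 -2.922 2.886
vertex 3.094 -2.67 2.928
endloop
endfacet
facet normal -0.422 -0.259 0.869
outer loop
vertex 3.061 -3.855 3.048
vertex 3.307 -3.232 3.353
vertex 2.647 -3.247 3.028
endloop
endfacet
facet normal -0.346 -0.936 -0.064
outer loop
vertex 3.386 -3.93 2.392
vertex 3.061 -3.855 3.048
vertex 2.696 -3.678 2.434
endloop
endfacet
facet normal 0.403 -0.450 -0.797
outer loop
vertex 3.833 -3.353 2.292
vertex 3.386 -3.93 2.392
vertex 3.173 -3.368 1.967
endloop
endfacet
facet normal 0.789 0.527 -0.317
outer loop
vertex 3.784 -2.922 2.886
vertex 3.833 -3.353 2.292
vertex 3.419 -2.745 2.272
endloop
endfacet
facet normal -0.033 -0.624 -0.781
outer loop
vertex 0.098 0.139 -1.282
vertex -0.433 -0.241 -0.956
vertex -0.601 0.317 -1.395
endloop
endfacet
facet normal 0.287 0.743 -0.605
outer loop
vertex 0.098 0.139 -1.282
vertex -0.601 0.317 -1.395
vertex 0.164 1.442 0.351
endloop
endfacet
facet normal 0.288 0.743 -0.605
outer loop
vertex 0.164 1.442 0.351
vertex -0.601 0.317 -1.395
vertex -0.535 1.62 0.237
endloop
endfacet
facet normal 0.031 0.623 0.782
outer loop
vertex 0.164 1.442 0.351
vertex -0.535 1.62 0.237
vertex -0.367 1.061 0.676
endloop
endfacet
facet normal -0.031 -0.624 -0.781
outer loop
vertex -0.601 0.317 -1.395
vertex -0.433 -0.241 -0.956
vertex -1.132 -0.064 -1.07
endloop
endfacet
facet normal -0.685 0.582 -0.437
outer loop
vertex -0.601 0.317 -1.395
vertex -1.132 -0.064 -1.07
vertex -0.535 1.62 0.237
endloop
endfacet
facet normal -0.686 0.582 -0.437
outer loop
vertex -0.535 1.62 0.237
vertex -1.132 -0.064 -1.07
vertex -1.066 1.239 0.563
endloop
endfacet
facet normal 0.032 0.623 0.781
outer loop
vertex -0.535 1.62 0.237
vertex -1.066 1.239 0.563
vertex -0.367 1.061 0.676
endloop
endfacet
facet normal -0.031 -0.624 -0.781
outer loop
vertex -1.132 -0.064 -1.07
vertex -0.433 -0.241 -0.956
vertex -0.964 -0.622 -0.631
endloop
endfacet
facet normal -0.973 -0.161 0.168
outer loop
vertex -1.132 -0.064 -1.07
vertex -0.964 -0.622 -0.631
vertex -1.066 1.239 0.563
endloop
endfacet
facet normal -0.973 -0.161 0.168
outer loop
vertex -1.066 1.239 0.563
vertex -0.964 -0.622 -0.631
vertex -0.898 0.681 1.002
endloop
endfacet
facet normal 0.033 0.624 0.781
outer loop
vertex -1.066 1.239 0.563
vertex -0.898 0.681 1.002
vertex -0.367 1.061 0.676
endloop
endfacet
facet normal -0.031 -0.623 -0.782
outer loop
vertex -0.964 -0.622 -0.631
vertex -0.433 -0.241 -0.956
vertex -0.265 -0.8 -0.517
endloop
endfacet
facet normal -0.288 -0.743 0.604
outer loop
vertex -0.964 -0.622 -0.631
vertex -0.265 -0.8 -0.517
vertex -0.898 0.681 1.002
endloop
endfacet
facet normal -0.287 -0.743 0.605
outer loop
vertex -0.898 0.681 1.002
vertex -0.265 -0.8 -0.517
vertex -0.199 0.503 1.115
endloop
endfacet
facet normal 0.033 0.624 0.781
outer loop
vertex -0.898 0.681 1.002
vertex -0.199 0.503 1.115
vertex -0.367 1.061 0.676
endloop
endfacet
facet normal -0.032 -0.623 -0.781
outer loop
vertex -0.265 -0.8 -0.517
vertex -0.433 -0.241 -0.956
vertex 0.266 -0.419 -0.843
endloop
endfacet
facet normal 0.686 -0.582 0.437
outer loop
vertex -0.265 -0.8 -0.517
vertex 0.266 -0.419 -0.843
vertex -0.199 0.503 1.115
endloop
endfacet
facet normal 0.685 -0.582 0.437
outer loop
vertex -0.199 0.503 1.115
vertex 0.266 -0.419 -0.843
vertex 0.332 0.884 0.79
endloop
endfacet
facet normal 0.031 0.624 0.781
outer loop
vertex -0.199 0.503 1.115
vertex 0.332 0.884 0.79
vertex -0.367 1.061 0.676
endloop
endfacet
facet normal -0.033 -0.624 -0.781
outer loop
vertex 0.266 -0.419 -0.843
vertex -0.433 -0.241 -0.956
vertex 0.098 0.139 -1.282
endloop
endfacet
facet normal 0.973 0.161 -0.168
outer loop
vertex 0.266 -0.419 -0.843
vertex 0.098 0.139 -1.282
vertex 0.332 0.884 0.79
endloop
endfacet
facet normal 0.973 0.161 -0.168
outer loop
vertex 0.332 0.884 0.79
vertex 0.098 0.139 -1.282
vertex 0.164 1.442 0.351
endloop
endfacet
facet normal 0.031 0.624 0.781
outer loop
vertex 0.332 0.884 0.79
vertex 0.164 1.442 0.351
vertex -0.367 1.061 0.676
endloop
endfacet

endsolid


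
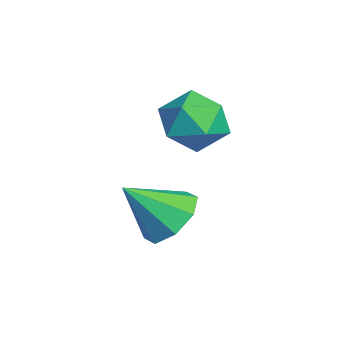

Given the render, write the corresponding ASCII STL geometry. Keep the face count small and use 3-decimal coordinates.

solid 
facet normal 0.024 0.973 0.230
outer loop
vertex -0.424 1.067 2.26
vertex -1.255 0.977 2.727
vertex -0.428 0.847 3.191
endloop
endfacet
facet normal 0.685 0.709 0.170
outer loop
vertex -0.424 1.067 2.26
vertex -0.428 0.847 3.191
vertex 0.178 0.404 2.598
endloop
endfacet
facet normal 0.756 0.438 -0.487
outer loop
vertex -0.424 1.067 2.26
vertex 0.178 0.404 2.598
vertex -0.274 0.261 1.767
endloop
endfacet
facet normal 0.140 0.535 -0.833
outer loop
vertex -0.424 1.067 2.26
vertex -0.274 0.261 1.767
vertex -1.159 0.615 1.846
endloop
endfacet
facet normal -0.313 0.866 -0.390
outer loop
vertex -0.424 1.067 2.26
vertex -1.159 0.615 1.846
vertex -1.255 0.977 2.727
endloop
endfacet
facet normal 0.751 0.173 0.638
outer loop
vertex 0.178 0.404 2.598
vertex -0.428 0.847 3.191
vertex -0.281 -0.095 3.274
endloop
endfacet
facet normal -0.317 0.601 0.734
outer loop
vertex -0.428 0.847 3.191
vertex -1.255 0.977 2.727
vertex -1.166 0.259 3.353
endloop
endfacet
facet normal -0.863 0.428 -0.270
outer loop
vertex -1.255 0.977 2.727
vertex -1.159 0.615 1.846
vertex -1.618 0.116 2.522
endloop
endfacet
facet normal -0.131 -0.107 -0.986
outer loop
vertex -1.159 0.615 1.846
vertex -0.274 0.261 1.767
vertex -1.012 -0.327 1.929
endloop
endfacet
facet normal 0.866 -0.264 -0.425
outer loop
vertex -0.274 0.261 1.767
vertex 0.178 0.404 2.598
vertex -0.185 -0.457 2.393
endloop
endfacet
facet normal -0.140 -0.535 0.833
outer loop
vertex -1.016 -0.547 2.86
vertex -0.281 -0.095 3.274
vertex -1.166 0.259 3.353
endloop
endfacet
facet normal -0.756 -0.438 0.487
outer loop
vertex -1.016 -0.547 2.86
vertex -1.166 0.259 3.353
vertex -1.618 0.116 2.522
endloop
endfacet
facet normal -0.685 -0.709 -0.170
outer loop
vertex -1.016 -0.547 2.86
vertex -1.618 0.116 2.522
vertex -1.012 -0.327 1.929
endloop
endfacet
facet normal -0.024 -0.973 -0.230
outer loop
vertex -1.016 -0.547 2.86
vertex -1.012 -0.327 1.929
vertex -0.185 -0.457 2.393
endloop
endfacet
facet normal 0.313 -0.866 0.390
outer loop
vertex -1.016 -0.547 2.86
vertex -0.185 -0.457 2.393
vertex -0.281 -0.095 3.274
endloop
endfacet
facet normal 0.131 0.107 0.986
outer loop
vertex -1.166 0.259 3.353
vertex -0.281 -0.095 3.274
vertex -0.428 0.847 3.191
endloop
endfacet
facet normal -0.866 0.264 0.425
outer loop
vertex -1.618 0.116 2.522
vertex -1.166 0.259 3.353
vertex -1.255 0.977 2.727
endloop
endfacet
facet normal -0.751 -0.173 -0.638
outer loop
vertex -1.012 -0.327 1.929
vertex -1.618 0.116 2.522
vertex -1.159 0.615 1.846
endloop
endfacet
facet normal 0.317 -0.601 -0.734
outer loop
vertex -0.185 -0.457 2.393
vertex -1.012 -0.327 1.929
vertex -0.274 0.261 1.767
endloop
endfacet
facet normal 0.863 -0.428 0.270
outer loop
vertex -0.281 -0.095 3.274
vertex -0.185 -0.457 2.393
vertex 0.178 0.404 2.598
endloop
endfacet
facet normal 0.018 0.715 -0.699
outer loop
vertex 1.193 -0.914 -0.314
vertex 0.564 -0.465 0.129
vertex 1.454 -0.478 0.139
endloop
endfacet
facet normal 0.807 -0.582 0.095
outer loop
vertex 1.193 -0.914 -0.314
vertex 1.454 -0.478 0.139
vertex 0.536 -1.575 1.211
endloop
endfacet
facet normal 0.018 0.716 -0.698
outer loop
vertex 1.454 -0.478 0.139
vertex 0.564 -0.465 0.129
vertex 1.195 -0.035 0.587
endloop
endfacet
facet normal 0.808 -0.112 0.578
outer loop
vertex 1.454 -0.478 0.139
vertex 1.195 -0.035 0.587
vertex 0.536 -1.575 1.211
endloop
endfacet
facet normal 0.019 0.716 -0.698
outer loop
vertex 1.195 -0.035 0.587
vertex 0.564 -0.465 0.129
vertex 0.566 0.156 0.766
endloop
endfacet
facet normal 0.330 0.230 0.916
outer loop
vertex 1.195 -0.035 0.587
vertex 0.566 0.156 0.766
vertex 0.536 -1.575 1.211
endloop
endfacet
facet normal 0.018 0.716 -0.698
outer loop
vertex 0.566 0.156 0.766
vertex 0.564 -0.465 0.129
vertex -0.064 -0.017 0.572
endloop
endfacet
facet normal -0.345 0.239 0.908
outer loop
vertex 0.566 0.156 0.766
vertex -0.064 -0.017 0.572
vertex 0.536 -1.575 1.211
endloop
endfacet
facet normal 0.018 0.716 -0.698
outer loop
vertex -0.064 -0.017 0.572
vertex 0.564 -0.465 0.129
vertex -0.325 -0.453 0.118
endloop
endfacet
facet normal -0.825 -0.088 0.559
outer loop
vertex -0.064 -0.017 0.572
vertex -0.325 -0.453 0.118
vertex 0.536 -1.575 1.211
endloop
endfacet
facet normal 0.018 0.715 -0.698
outer loop
vertex -0.325 -0.453 0.118
vertex 0.564 -0.465 0.129
vertex -0.066 -0.896 -0.329
endloop
endfacet
facet normal -0.825 -0.559 0.076
outer loop
vertex -0.325 -0.453 0.118
vertex -0.066 -0.896 -0.329
vertex 0.536 -1.575 1.211
endloop
endfacet
facet normal 0.018 0.715 -0.699
outer loop
vertex -0.066 -0.896 -0.329
vertex 0.564 -0.465 0.129
vertex 0.563 -1.087 -0.508
endloop
endfacet
facet normal -0.348 -0.900 -0.261
outer loop
vertex -0.066 -0.896 -0.329
vertex 0.563 -1.087 -0.508
vertex 0.536 -1.575 1.211
endloop
endfacet
facet normal 0.019 0.715 -0.699
outer loop
vertex 0.563 -1.087 -0.508
vertex 0.564 -0.465 0.129
vertex 1.193 -0.914 -0.314
endloop
endfacet
facet normal 0.328 -0.910 -0.253
outer loop
vertex 0.563 -1.087 -0.508
vertex 1.193 -0.914 -0.314
vertex 0.536 -1.575 1.211
endloop
endfacet

endsolid


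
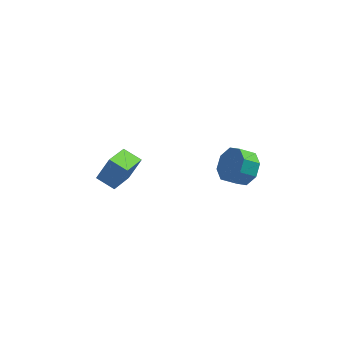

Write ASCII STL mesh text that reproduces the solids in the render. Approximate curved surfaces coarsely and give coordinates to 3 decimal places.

solid 
facet normal -0.452 -0.292 -0.842
outer loop
vertex -3.226 1.555 -3.904
vertex -4.252 2.082 -3.536
vertex -2.631 3.377 -4.856
endloop
endfacet
facet normal 0.847 -0.436 -0.304
outer loop
vertex -1.948 3.818 -3.584
vertex -3.226 1.555 -3.904
vertex -2.631 3.377 -4.856
endloop
endfacet
facet normal -0.453 -0.292 -0.842
outer loop
vertex -2.631 3.377 -4.856
vertex -4.252 2.082 -3.536
vertex -3.656 3.904 -4.488
endloop
endfacet
facet normal 0.278 0.851 -0.445
outer loop
vertex -3.656 3.904 -4.488
vertex -1.948 3.818 -3.584
vertex -2.631 3.377 -4.856
endloop
endfacet
facet normal -0.278 -0.852 0.444
outer loop
vertex -3.226 1.555 -3.904
vertex -3.569 2.523 -2.264
vertex -4.252 2.082 -3.536
endloop
endfacet
facet normal 0.847 -0.436 -0.303
outer loop
vertex -2.544 1.996 -2.632
vertex -3.226 1.555 -3.904
vertex -1.948 3.818 -3.584
endloop
endfacet
facet normal -0.278 -0.852 0.444
outer loop
vertex -2.544 1.996 -2.632
vertex -3.569 2.523 -2.264
vertex -3.226 1.555 -3.904
endloop
endfacet
facet normal -0.847 0.436 0.304
outer loop
vertex -4.252 2.082 -3.536
vertex -3.569 2.523 -2.264
vertex -3.656 3.904 -4.488
endloop
endfacet
facet normal 0.278 0.852 -0.444
outer loop
vertex -2.974 4.345 -3.216
vertex -1.948 3.818 -3.584
vertex -3.656 3.904 -4.488
endloop
endfacet
facet normal -0.848 0.435 0.303
outer loop
vertex -3.656 3.904 -4.488
vertex -3.569 2.523 -2.264
vertex -2.974 4.345 -3.216
endloop
endfacet
facet normal 0.452 0.292 0.843
outer loop
vertex -2.974 4.345 -3.216
vertex -2.544 1.996 -2.632
vertex -1.948 3.818 -3.584
endloop
endfacet
facet normal 0.453 0.292 0.842
outer loop
vertex -3.569 2.523 -2.264
vertex -2.544 1.996 -2.632
vertex -2.974 4.345 -3.216
endloop
endfacet
facet normal 0.747 0.276 -0.605
outer loop
vertex 4.37 -2.217 2.102
vertex 3.84 -1.363 1.836
vertex 4.528 -1.599 2.579
endloop
endfacet
facet normal 0.634 -0.567 0.525
outer loop
vertex 4.37 -2.217 2.102
vertex 4.528 -1.599 2.579
vertex 3.571 -2.511 2.75
endloop
endfacet
facet normal 0.634 -0.567 0.526
outer loop
vertex 3.571 -2.511 2.75
vertex 4.528 -1.599 2.579
vertex 3.729 -1.893 3.226
endloop
endfacet
facet normal -0.747 -0.276 0.606
outer loop
vertex 3.571 -2.511 2.75
vertex 3.729 -1.893 3.226
vertex 3.04 -1.657 2.484
endloop
endfacet
facet normal 0.747 0.275 -0.605
outer loop
vertex 4.528 -1.599 2.579
vertex 3.84 -1.363 1.836
vertex 4.283 -0.843 2.62
endloop
endfacet
facet normal 0.589 0.148 0.795
outer loop
vertex 4.528 -1.599 2.579
vertex 4.283 -0.843 2.62
vertex 3.729 -1.893 3.226
endloop
endfacet
facet normal 0.590 0.147 0.794
outer loop
vertex 3.729 -1.893 3.226
vertex 4.283 -0.843 2.62
vertex 3.484 -1.137 3.268
endloop
endfacet
facet normal -0.747 -0.276 0.606
outer loop
vertex 3.729 -1.893 3.226
vertex 3.484 -1.137 3.268
vertex 3.04 -1.657 2.484
endloop
endfacet
facet normal 0.747 0.275 -0.605
outer loop
vertex 4.283 -0.843 2.62
vertex 3.84 -1.363 1.836
vertex 3.778 -0.391 2.202
endloop
endfacet
facet normal 0.200 0.776 0.598
outer loop
vertex 4.283 -0.843 2.62
vertex 3.778 -0.391 2.202
vertex 3.484 -1.137 3.268
endloop
endfacet
facet normal 0.198 0.776 0.598
outer loop
vertex 3.484 -1.137 3.268
vertex 3.778 -0.391 2.202
vertex 2.979 -0.686 2.85
endloop
endfacet
facet normal -0.747 -0.275 0.605
outer loop
vertex 3.484 -1.137 3.268
vertex 2.979 -0.686 2.85
vertex 3.04 -1.657 2.484
endloop
endfacet
facet normal 0.747 0.276 -0.606
outer loop
vertex 3.778 -0.391 2.202
vertex 3.84 -1.363 1.836
vertex 3.309 -0.509 1.57
endloop
endfacet
facet normal -0.309 0.950 0.052
outer loop
vertex 3.778 -0.391 2.202
vertex 3.309 -0.509 1.57
vertex 2.979 -0.686 2.85
endloop
endfacet
facet normal -0.307 0.950 0.052
outer loop
vertex 2.979 -0.686 2.85
vertex 3.309 -0.509 1.57
vertex 2.51 -0.803 2.218
endloop
endfacet
facet normal -0.747 -0.275 0.605
outer loop
vertex 2.979 -0.686 2.85
vertex 2.51 -0.803 2.218
vertex 3.04 -1.657 2.484
endloop
endfacet
facet normal 0.747 0.276 -0.606
outer loop
vertex 3.309 -0.509 1.57
vertex 3.84 -1.363 1.836
vertex 3.151 -1.127 1.094
endloop
endfacet
facet normal -0.635 0.567 -0.525
outer loop
vertex 3.309 -0.509 1.57
vertex 3.151 -1.127 1.094
vertex 2.51 -0.803 2.218
endloop
endfacet
facet normal -0.634 0.567 -0.525
outer loop
vertex 2.51 -0.803 2.218
vertex 3.151 -1.127 1.094
vertex 2.352 -1.421 1.741
endloop
endfacet
facet normal -0.747 -0.276 0.605
outer loop
vertex 2.51 -0.803 2.218
vertex 2.352 -1.421 1.741
vertex 3.04 -1.657 2.484
endloop
endfacet
facet normal 0.747 0.276 -0.606
outer loop
vertex 3.151 -1.127 1.094
vertex 3.84 -1.363 1.836
vertex 3.396 -1.883 1.052
endloop
endfacet
facet normal -0.589 -0.147 -0.794
outer loop
vertex 3.151 -1.127 1.094
vertex 3.396 -1.883 1.052
vertex 2.352 -1.421 1.741
endloop
endfacet
facet normal -0.590 -0.148 -0.794
outer loop
vertex 2.352 -1.421 1.741
vertex 3.396 -1.883 1.052
vertex 2.597 -2.177 1.7
endloop
endfacet
facet normal -0.747 -0.275 0.605
outer loop
vertex 2.352 -1.421 1.741
vertex 2.597 -2.177 1.7
vertex 3.04 -1.657 2.484
endloop
endfacet
facet normal 0.747 0.275 -0.605
outer loop
vertex 3.396 -1.883 1.052
vertex 3.84 -1.363 1.836
vertex 3.901 -2.334 1.47
endloop
endfacet
facet normal -0.199 -0.777 -0.598
outer loop
vertex 3.396 -1.883 1.052
vertex 3.901 -2.334 1.47
vertex 2.597 -2.177 1.7
endloop
endfacet
facet normal -0.199 -0.776 -0.599
outer loop
vertex 2.597 -2.177 1.7
vertex 3.901 -2.334 1.47
vertex 3.102 -2.629 2.118
endloop
endfacet
facet normal -0.747 -0.275 0.605
outer loop
vertex 2.597 -2.177 1.7
vertex 3.102 -2.629 2.118
vertex 3.04 -1.657 2.484
endloop
endfacet
facet normal 0.747 0.275 -0.605
outer loop
vertex 3.901 -2.334 1.47
vertex 3.84 -1.363 1.836
vertex 4.37 -2.217 2.102
endloop
endfacet
facet normal 0.308 -0.950 -0.053
outer loop
vertex 3.901 -2.334 1.47
vertex 4.37 -2.217 2.102
vertex 3.102 -2.629 2.118
endloop
endfacet
facet normal 0.308 -0.950 -0.051
outer loop
vertex 3.102 -2.629 2.118
vertex 4.37 -2.217 2.102
vertex 3.571 -2.511 2.75
endloop
endfacet
facet normal -0.747 -0.276 0.606
outer loop
vertex 3.102 -2.629 2.118
vertex 3.571 -2.511 2.75
vertex 3.04 -1.657 2.484
endloop
endfacet

endsolid


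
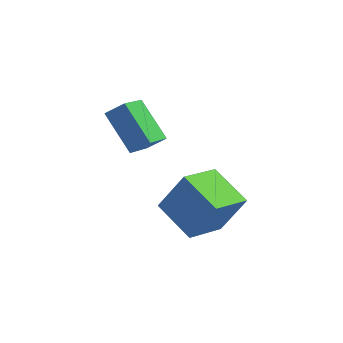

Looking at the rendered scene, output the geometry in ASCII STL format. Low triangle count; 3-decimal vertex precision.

solid 
facet normal -0.580 0.567 0.585
outer loop
vertex -2.536 0.859 3.489
vertex -1.845 1.062 3.977
vertex -2.196 2.336 2.394
endloop
endfacet
facet normal -0.794 -0.233 -0.561
outer loop
vertex -1.095 1.258 1.283
vertex -2.536 0.859 3.489
vertex -2.196 2.336 2.394
endloop
endfacet
facet normal -0.579 0.568 0.585
outer loop
vertex -2.196 2.336 2.394
vertex -1.845 1.062 3.977
vertex -1.504 2.539 2.882
endloop
endfacet
facet normal 0.182 0.790 -0.586
outer loop
vertex -1.504 2.539 2.882
vertex -1.095 1.258 1.283
vertex -2.196 2.336 2.394
endloop
endfacet
facet normal -0.182 -0.790 0.586
outer loop
vertex -2.536 0.859 3.489
vertex -0.744 -0.016 2.866
vertex -1.845 1.062 3.977
endloop
endfacet
facet normal -0.794 -0.232 -0.561
outer loop
vertex -1.436 -0.219 2.378
vertex -2.536 0.859 3.489
vertex -1.095 1.258 1.283
endloop
endfacet
facet normal -0.182 -0.790 0.586
outer loop
vertex -1.436 -0.219 2.378
vertex -0.744 -0.016 2.866
vertex -2.536 0.859 3.489
endloop
endfacet
facet normal 0.794 0.233 0.561
outer loop
vertex -1.845 1.062 3.977
vertex -0.744 -0.016 2.866
vertex -1.504 2.539 2.882
endloop
endfacet
facet normal 0.182 0.790 -0.586
outer loop
vertex -0.404 1.461 1.771
vertex -1.095 1.258 1.283
vertex -1.504 2.539 2.882
endloop
endfacet
facet normal 0.795 0.233 0.561
outer loop
vertex -1.504 2.539 2.882
vertex -0.744 -0.016 2.866
vertex -0.404 1.461 1.771
endloop
endfacet
facet normal 0.580 -0.567 -0.585
outer loop
vertex -0.404 1.461 1.771
vertex -1.436 -0.219 2.378
vertex -1.095 1.258 1.283
endloop
endfacet
facet normal 0.579 -0.567 -0.585
outer loop
vertex -0.744 -0.016 2.866
vertex -1.436 -0.219 2.378
vertex -0.404 1.461 1.771
endloop
endfacet
facet normal -0.490 -0.178 -0.853
outer loop
vertex 0.864 -1.304 -1.209
vertex -0.466 -0.145 -0.687
vertex 1.794 0.14 -2.045
endloop
endfacet
facet normal 0.723 -0.630 -0.284
outer loop
vertex 2.686 0.465 -0.493
vertex 0.864 -1.304 -1.209
vertex 1.794 0.14 -2.045
endloop
endfacet
facet normal -0.490 -0.178 -0.853
outer loop
vertex 1.794 0.14 -2.045
vertex -0.466 -0.145 -0.687
vertex 0.464 1.299 -1.523
endloop
endfacet
facet normal 0.487 0.756 -0.438
outer loop
vertex 0.464 1.299 -1.523
vertex 2.686 0.465 -0.493
vertex 1.794 0.14 -2.045
endloop
endfacet
facet normal -0.487 -0.756 0.438
outer loop
vertex 0.864 -1.304 -1.209
vertex 0.426 0.18 0.865
vertex -0.466 -0.145 -0.687
endloop
endfacet
facet normal 0.723 -0.630 -0.284
outer loop
vertex 1.756 -0.979 0.343
vertex 0.864 -1.304 -1.209
vertex 2.686 0.465 -0.493
endloop
endfacet
facet normal -0.487 -0.756 0.438
outer loop
vertex 1.756 -0.979 0.343
vertex 0.426 0.18 0.865
vertex 0.864 -1.304 -1.209
endloop
endfacet
facet normal -0.723 0.630 0.284
outer loop
vertex -0.466 -0.145 -0.687
vertex 0.426 0.18 0.865
vertex 0.464 1.299 -1.523
endloop
endfacet
facet normal 0.487 0.756 -0.438
outer loop
vertex 1.356 1.624 0.029
vertex 2.686 0.465 -0.493
vertex 0.464 1.299 -1.523
endloop
endfacet
facet normal -0.723 0.630 0.284
outer loop
vertex 0.464 1.299 -1.523
vertex 0.426 0.18 0.865
vertex 1.356 1.624 0.029
endloop
endfacet
facet normal 0.490 0.178 0.853
outer loop
vertex 1.356 1.624 0.029
vertex 1.756 -0.979 0.343
vertex 2.686 0.465 -0.493
endloop
endfacet
facet normal 0.490 0.178 0.853
outer loop
vertex 0.426 0.18 0.865
vertex 1.756 -0.979 0.343
vertex 1.356 1.624 0.029
endloop
endfacet

endsolid


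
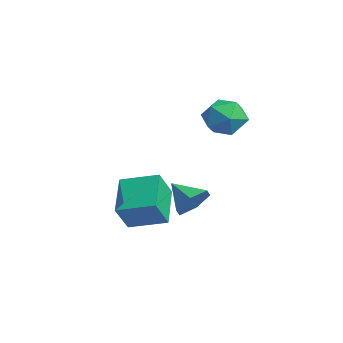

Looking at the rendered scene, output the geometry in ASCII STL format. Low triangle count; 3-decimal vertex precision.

solid 
facet normal -0.544 -0.800 -0.253
outer loop
vertex 0.745 -4.461 -2.976
vertex -0.888 -3.683 -1.929
vertex 0.258 -3.714 -4.292
endloop
endfacet
facet normal 0.781 -0.373 -0.501
outer loop
vertex 1.248 -2.257 -3.831
vertex 0.745 -4.461 -2.976
vertex 0.258 -3.714 -4.292
endloop
endfacet
facet normal -0.544 -0.800 -0.253
outer loop
vertex 0.258 -3.714 -4.292
vertex -0.888 -3.683 -1.929
vertex -1.375 -2.935 -3.245
endloop
endfacet
facet normal -0.306 0.470 -0.828
outer loop
vertex -1.375 -2.935 -3.245
vertex 1.248 -2.257 -3.831
vertex 0.258 -3.714 -4.292
endloop
endfacet
facet normal 0.307 -0.470 0.828
outer loop
vertex 0.745 -4.461 -2.976
vertex 0.102 -2.226 -1.468
vertex -0.888 -3.683 -1.929
endloop
endfacet
facet normal 0.781 -0.373 -0.501
outer loop
vertex 1.735 -3.005 -2.515
vertex 0.745 -4.461 -2.976
vertex 1.248 -2.257 -3.831
endloop
endfacet
facet normal 0.306 -0.470 0.828
outer loop
vertex 1.735 -3.005 -2.515
vertex 0.102 -2.226 -1.468
vertex 0.745 -4.461 -2.976
endloop
endfacet
facet normal -0.781 0.372 0.501
outer loop
vertex -0.888 -3.683 -1.929
vertex 0.102 -2.226 -1.468
vertex -1.375 -2.935 -3.245
endloop
endfacet
facet normal -0.306 0.470 -0.828
outer loop
vertex -0.385 -1.479 -2.784
vertex 1.248 -2.257 -3.831
vertex -1.375 -2.935 -3.245
endloop
endfacet
facet normal -0.781 0.373 0.501
outer loop
vertex -1.375 -2.935 -3.245
vertex 0.102 -2.226 -1.468
vertex -0.385 -1.479 -2.784
endloop
endfacet
facet normal 0.544 0.800 0.254
outer loop
vertex -0.385 -1.479 -2.784
vertex 1.735 -3.005 -2.515
vertex 1.248 -2.257 -3.831
endloop
endfacet
facet normal 0.544 0.800 0.253
outer loop
vertex 0.102 -2.226 -1.468
vertex 1.735 -3.005 -2.515
vertex -0.385 -1.479 -2.784
endloop
endfacet
facet normal 0.741 0.391 -0.547
outer loop
vertex -0.821 -0.458 -3.516
vertex -1.506 -0.037 -4.143
vertex -1.177 0.479 -3.328
endloop
endfacet
facet normal 0.132 -0.147 0.980
outer loop
vertex -0.821 -0.458 -3.516
vertex -1.177 0.479 -3.328
vertex -2.654 -0.643 -3.297
endloop
endfacet
facet normal 0.741 0.391 -0.547
outer loop
vertex -1.177 0.479 -3.328
vertex -1.506 -0.037 -4.143
vertex -1.862 0.9 -3.955
endloop
endfacet
facet normal -0.380 0.521 0.765
outer loop
vertex -1.177 0.479 -3.328
vertex -1.862 0.9 -3.955
vertex -2.654 -0.643 -3.297
endloop
endfacet
facet normal 0.741 0.391 -0.546
outer loop
vertex -1.862 0.9 -3.955
vertex -1.506 -0.037 -4.143
vertex -2.191 0.384 -4.771
endloop
endfacet
facet normal -0.879 0.474 0.054
outer loop
vertex -1.862 0.9 -3.955
vertex -2.191 0.384 -4.771
vertex -2.654 -0.643 -3.297
endloop
endfacet
facet normal 0.741 0.391 -0.546
outer loop
vertex -2.191 0.384 -4.771
vertex -1.506 -0.037 -4.143
vertex -1.835 -0.554 -4.959
endloop
endfacet
facet normal -0.866 -0.240 -0.439
outer loop
vertex -2.191 0.384 -4.771
vertex -1.835 -0.554 -4.959
vertex -2.654 -0.643 -3.297
endloop
endfacet
facet normal 0.741 0.391 -0.546
outer loop
vertex -1.835 -0.554 -4.959
vertex -1.506 -0.037 -4.143
vertex -1.15 -0.974 -4.331
endloop
endfacet
facet normal -0.353 -0.909 -0.223
outer loop
vertex -1.835 -0.554 -4.959
vertex -1.15 -0.974 -4.331
vertex -2.654 -0.643 -3.297
endloop
endfacet
facet normal 0.741 0.391 -0.547
outer loop
vertex -1.15 -0.974 -4.331
vertex -1.506 -0.037 -4.143
vertex -0.821 -0.458 -3.516
endloop
endfacet
facet normal 0.145 -0.861 0.487
outer loop
vertex -1.15 -0.974 -4.331
vertex -0.821 -0.458 -3.516
vertex -2.654 -0.643 -3.297
endloop
endfacet
facet normal -0.836 0.438 0.330
outer loop
vertex -0.876 1.952 1.597
vertex -1.499 1.193 1.027
vertex -1.187 0.981 2.098
endloop
endfacet
facet normal -0.306 0.512 0.803
outer loop
vertex -0.876 1.952 1.597
vertex -1.187 0.981 2.098
vertex -0.134 1.384 2.242
endloop
endfacet
facet normal 0.234 0.847 0.477
outer loop
vertex -0.876 1.952 1.597
vertex -0.134 1.384 2.242
vertex 0.203 1.844 1.26
endloop
endfacet
facet normal 0.037 0.980 -0.195
outer loop
vertex -0.876 1.952 1.597
vertex 0.203 1.844 1.26
vertex -0.641 1.727 0.509
endloop
endfacet
facet normal -0.625 0.727 -0.285
outer loop
vertex -0.876 1.952 1.597
vertex -0.641 1.727 0.509
vertex -1.499 1.193 1.027
endloop
endfacet
facet normal -0.081 -0.140 0.987
outer loop
vertex -0.134 1.384 2.242
vertex -1.187 0.981 2.098
vertex -0.299 0.273 2.071
endloop
endfacet
facet normal -0.940 -0.260 0.222
outer loop
vertex -1.187 0.981 2.098
vertex -1.499 1.193 1.027
vertex -1.143 0.156 1.32
endloop
endfacet
facet normal -0.597 0.208 -0.775
outer loop
vertex -1.499 1.193 1.027
vertex -0.641 1.727 0.509
vertex -0.806 0.616 0.338
endloop
endfacet
facet normal 0.473 0.618 -0.628
outer loop
vertex -0.641 1.727 0.509
vertex 0.203 1.844 1.26
vertex 0.247 1.019 0.482
endloop
endfacet
facet normal 0.792 0.402 0.460
outer loop
vertex 0.203 1.844 1.26
vertex -0.134 1.384 2.242
vertex 0.559 0.807 1.553
endloop
endfacet
facet normal -0.037 -0.980 0.195
outer loop
vertex -0.064 0.048 0.983
vertex -0.299 0.273 2.071
vertex -1.143 0.156 1.32
endloop
endfacet
facet normal -0.234 -0.847 -0.477
outer loop
vertex -0.064 0.048 0.983
vertex -1.143 0.156 1.32
vertex -0.806 0.616 0.338
endloop
endfacet
facet normal 0.306 -0.512 -0.803
outer loop
vertex -0.064 0.048 0.983
vertex -0.806 0.616 0.338
vertex 0.247 1.019 0.482
endloop
endfacet
facet normal 0.836 -0.438 -0.330
outer loop
vertex -0.064 0.048 0.983
vertex 0.247 1.019 0.482
vertex 0.559 0.807 1.553
endloop
endfacet
facet normal 0.625 -0.727 0.285
outer loop
vertex -0.064 0.048 0.983
vertex 0.559 0.807 1.553
vertex -0.299 0.273 2.071
endloop
endfacet
facet normal -0.473 -0.618 0.628
outer loop
vertex -1.143 0.156 1.32
vertex -0.299 0.273 2.071
vertex -1.187 0.981 2.098
endloop
endfacet
facet normal -0.792 -0.402 -0.460
outer loop
vertex -0.806 0.616 0.338
vertex -1.143 0.156 1.32
vertex -1.499 1.193 1.027
endloop
endfacet
facet normal 0.081 0.140 -0.987
outer loop
vertex 0.247 1.019 0.482
vertex -0.806 0.616 0.338
vertex -0.641 1.727 0.509
endloop
endfacet
facet normal 0.940 0.260 -0.222
outer loop
vertex 0.559 0.807 1.553
vertex 0.247 1.019 0.482
vertex 0.203 1.844 1.26
endloop
endfacet
facet normal 0.597 -0.208 0.775
outer loop
vertex -0.299 0.273 2.071
vertex 0.559 0.807 1.553
vertex -0.134 1.384 2.242
endloop
endfacet

endsolid
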